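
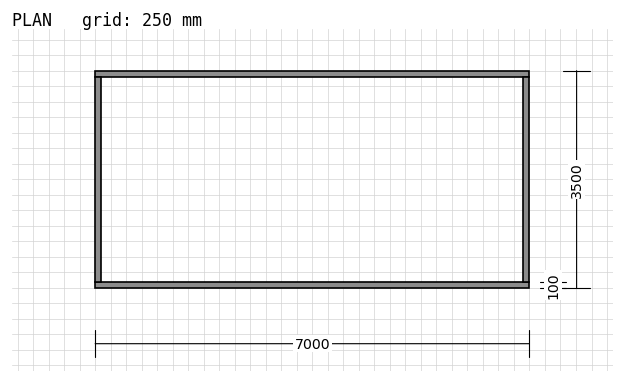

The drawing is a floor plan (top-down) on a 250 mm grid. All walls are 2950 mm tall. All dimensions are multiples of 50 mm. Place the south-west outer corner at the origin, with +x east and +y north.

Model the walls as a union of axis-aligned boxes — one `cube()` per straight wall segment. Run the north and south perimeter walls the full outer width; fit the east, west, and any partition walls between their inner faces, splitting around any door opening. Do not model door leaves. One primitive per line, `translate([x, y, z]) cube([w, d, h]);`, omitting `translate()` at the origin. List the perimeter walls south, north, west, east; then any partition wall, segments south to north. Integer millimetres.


cube([7000, 100, 2950]);
translate([0, 3400, 0]) cube([7000, 100, 2950]);
translate([0, 100, 0]) cube([100, 3300, 2950]);
translate([6900, 100, 0]) cube([100, 3300, 2950]);


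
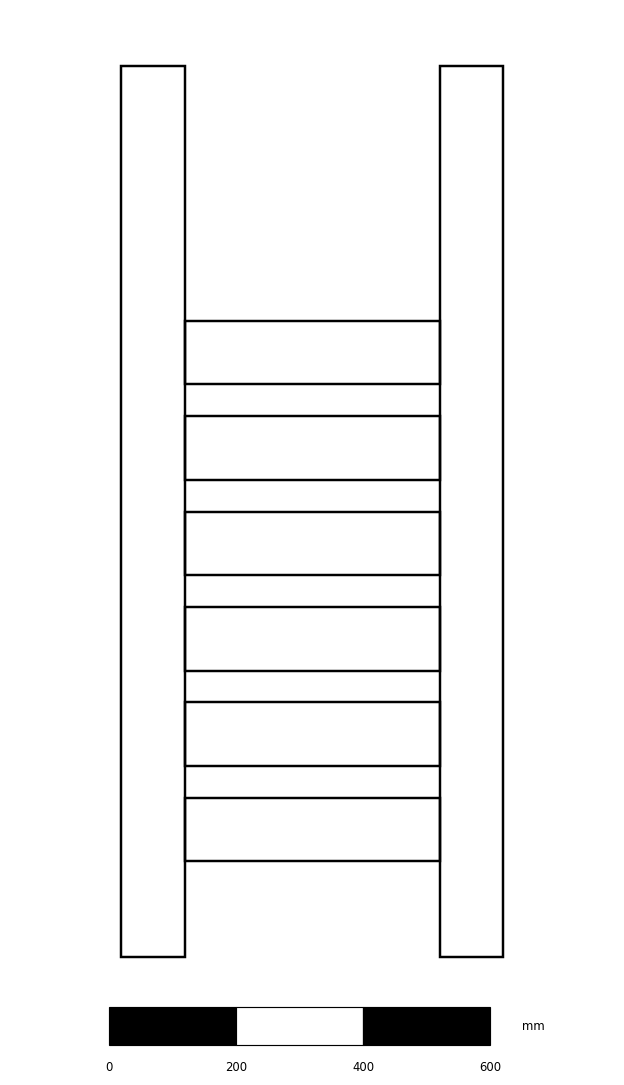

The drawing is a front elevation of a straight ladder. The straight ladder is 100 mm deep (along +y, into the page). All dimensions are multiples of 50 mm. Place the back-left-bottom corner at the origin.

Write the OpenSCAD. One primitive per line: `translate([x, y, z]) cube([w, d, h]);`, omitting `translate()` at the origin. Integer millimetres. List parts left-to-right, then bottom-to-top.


cube([100, 100, 1400]);
translate([100, 0, 150]) cube([400, 100, 100]);
translate([100, 0, 300]) cube([400, 100, 100]);
translate([100, 0, 450]) cube([400, 100, 100]);
translate([100, 0, 600]) cube([400, 100, 100]);
translate([100, 0, 750]) cube([400, 100, 100]);
translate([100, 0, 900]) cube([400, 100, 100]);
translate([500, 0, 0]) cube([100, 100, 1400]);


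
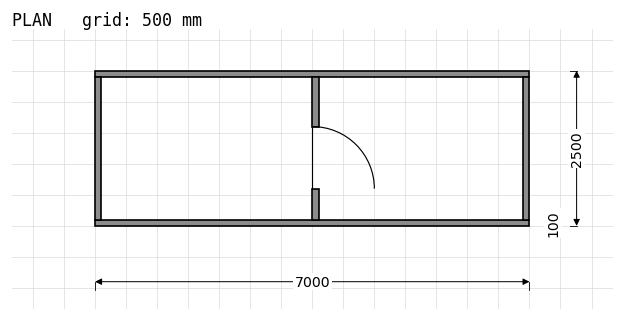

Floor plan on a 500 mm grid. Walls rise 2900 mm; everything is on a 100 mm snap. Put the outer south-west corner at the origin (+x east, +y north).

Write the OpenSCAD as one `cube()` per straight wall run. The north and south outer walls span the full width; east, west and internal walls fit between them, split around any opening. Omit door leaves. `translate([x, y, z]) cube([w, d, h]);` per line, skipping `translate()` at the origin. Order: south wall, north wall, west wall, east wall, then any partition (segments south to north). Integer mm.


cube([7000, 100, 2900]);
translate([0, 2400, 0]) cube([7000, 100, 2900]);
translate([0, 100, 0]) cube([100, 2300, 2900]);
translate([6900, 100, 0]) cube([100, 2300, 2900]);
translate([3500, 100, 0]) cube([100, 500, 2900]);
translate([3500, 1600, 0]) cube([100, 800, 2900]);


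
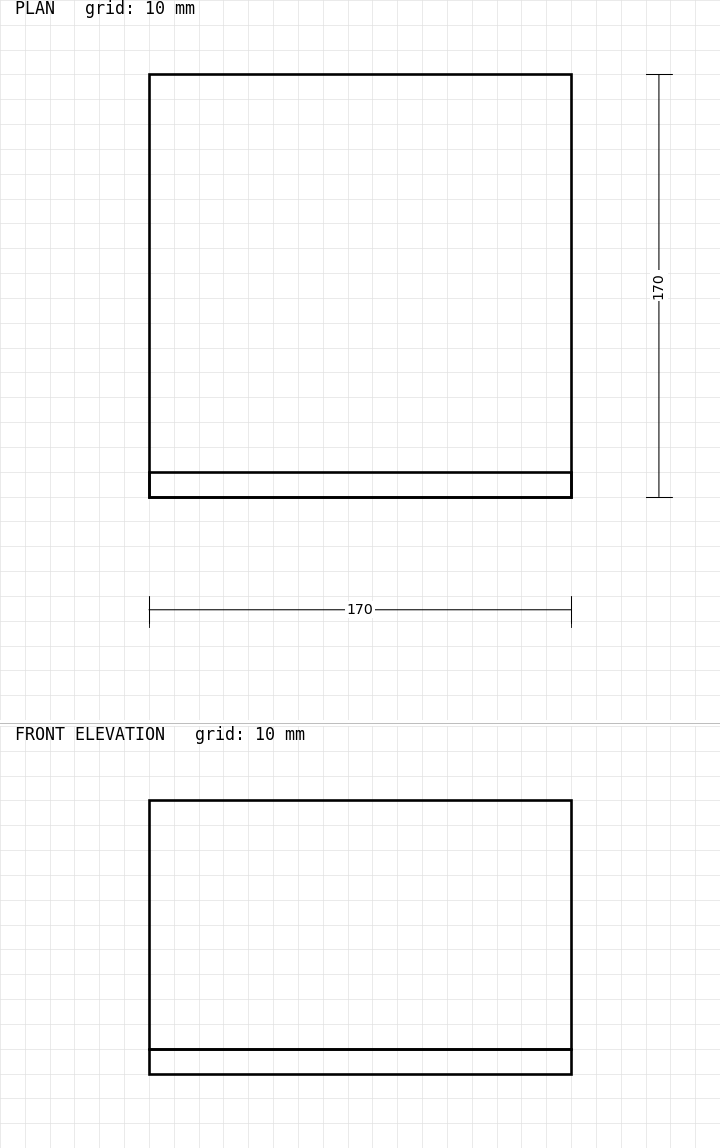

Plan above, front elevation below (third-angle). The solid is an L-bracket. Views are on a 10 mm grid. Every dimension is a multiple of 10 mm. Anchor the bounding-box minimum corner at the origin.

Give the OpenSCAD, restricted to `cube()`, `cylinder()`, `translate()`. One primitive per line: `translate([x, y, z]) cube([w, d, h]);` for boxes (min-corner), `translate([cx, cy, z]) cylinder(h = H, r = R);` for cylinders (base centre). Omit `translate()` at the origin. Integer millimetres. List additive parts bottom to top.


cube([170, 170, 10]);
translate([0, 0, 10]) cube([170, 10, 100]);


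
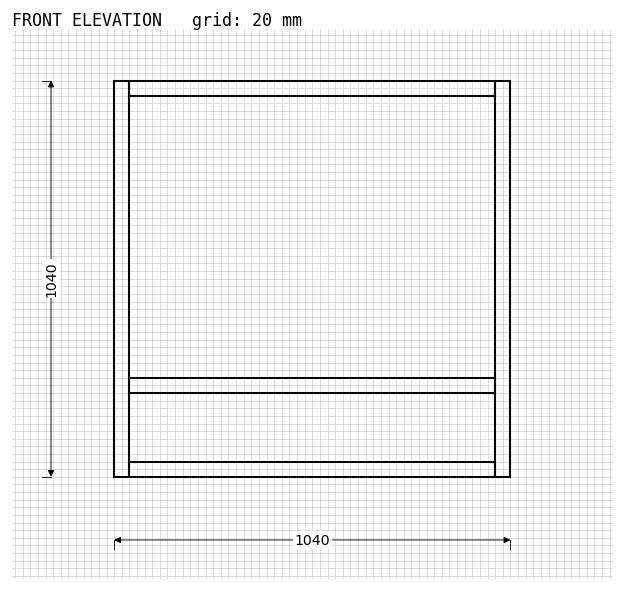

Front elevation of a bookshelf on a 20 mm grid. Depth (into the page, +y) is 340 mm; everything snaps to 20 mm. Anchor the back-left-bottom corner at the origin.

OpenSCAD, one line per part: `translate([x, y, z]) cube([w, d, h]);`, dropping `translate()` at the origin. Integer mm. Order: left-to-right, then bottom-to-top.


cube([40, 340, 1040]);
translate([40, 0, 0]) cube([960, 340, 40]);
translate([40, 0, 220]) cube([960, 340, 40]);
translate([40, 0, 1000]) cube([960, 340, 40]);
translate([1000, 0, 0]) cube([40, 340, 1040]);


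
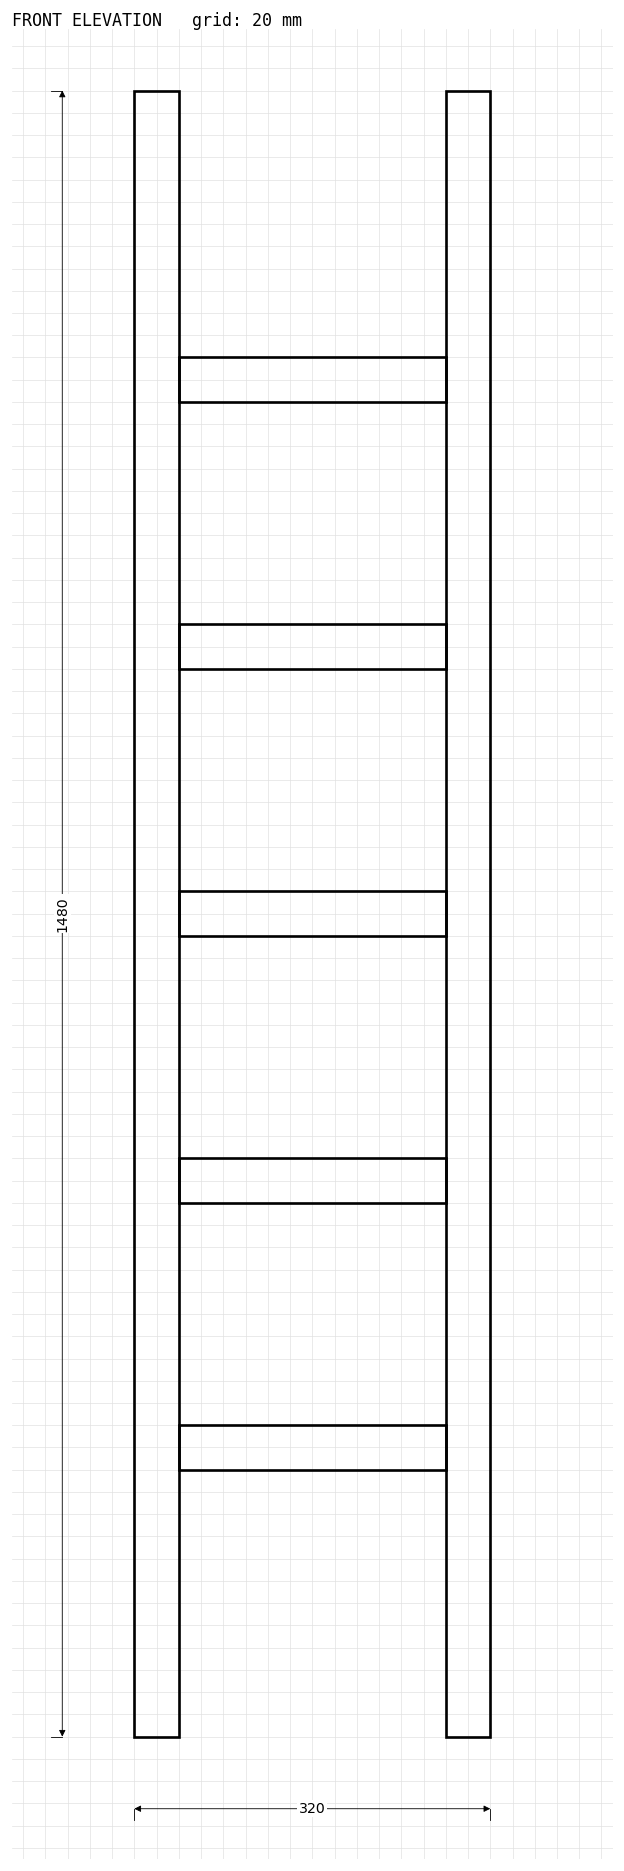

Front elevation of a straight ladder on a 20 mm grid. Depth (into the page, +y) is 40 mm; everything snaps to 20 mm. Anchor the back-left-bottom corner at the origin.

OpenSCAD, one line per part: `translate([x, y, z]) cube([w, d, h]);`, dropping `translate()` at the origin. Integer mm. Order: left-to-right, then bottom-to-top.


cube([40, 40, 1480]);
translate([40, 0, 240]) cube([240, 40, 40]);
translate([40, 0, 480]) cube([240, 40, 40]);
translate([40, 0, 720]) cube([240, 40, 40]);
translate([40, 0, 960]) cube([240, 40, 40]);
translate([40, 0, 1200]) cube([240, 40, 40]);
translate([280, 0, 0]) cube([40, 40, 1480]);


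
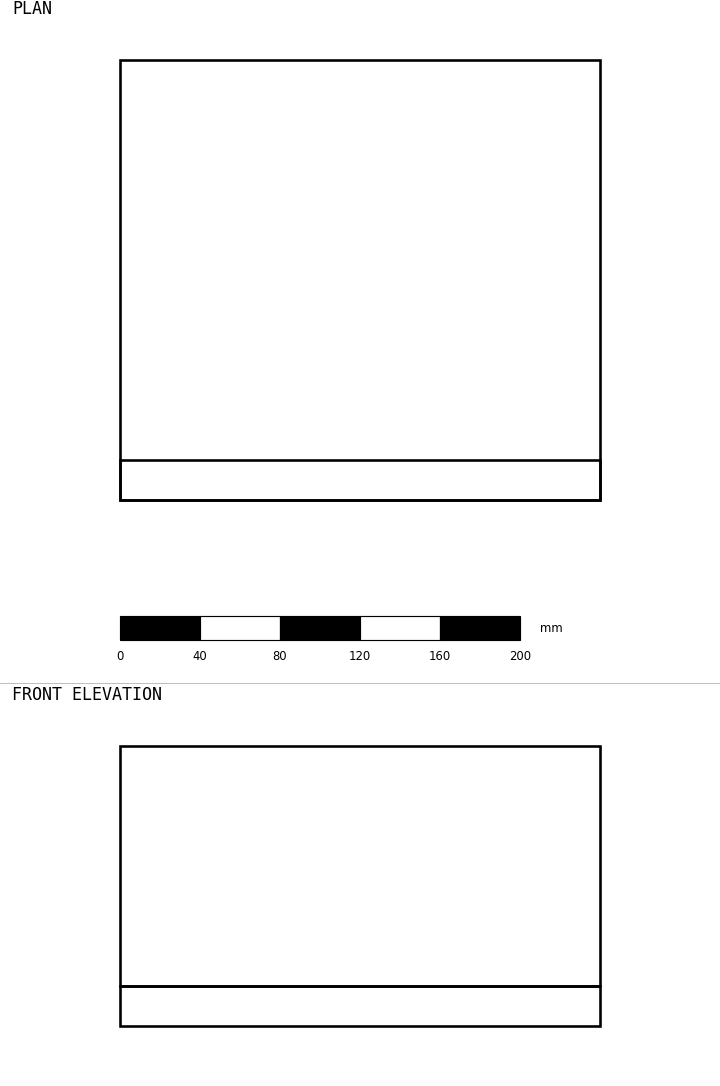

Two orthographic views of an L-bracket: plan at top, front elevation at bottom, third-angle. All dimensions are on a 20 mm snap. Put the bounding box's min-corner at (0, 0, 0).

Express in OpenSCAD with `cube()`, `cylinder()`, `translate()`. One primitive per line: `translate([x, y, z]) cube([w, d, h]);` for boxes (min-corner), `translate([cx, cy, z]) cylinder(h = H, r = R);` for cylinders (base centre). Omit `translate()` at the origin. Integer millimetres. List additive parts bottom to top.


cube([240, 220, 20]);
translate([0, 0, 20]) cube([240, 20, 120]);


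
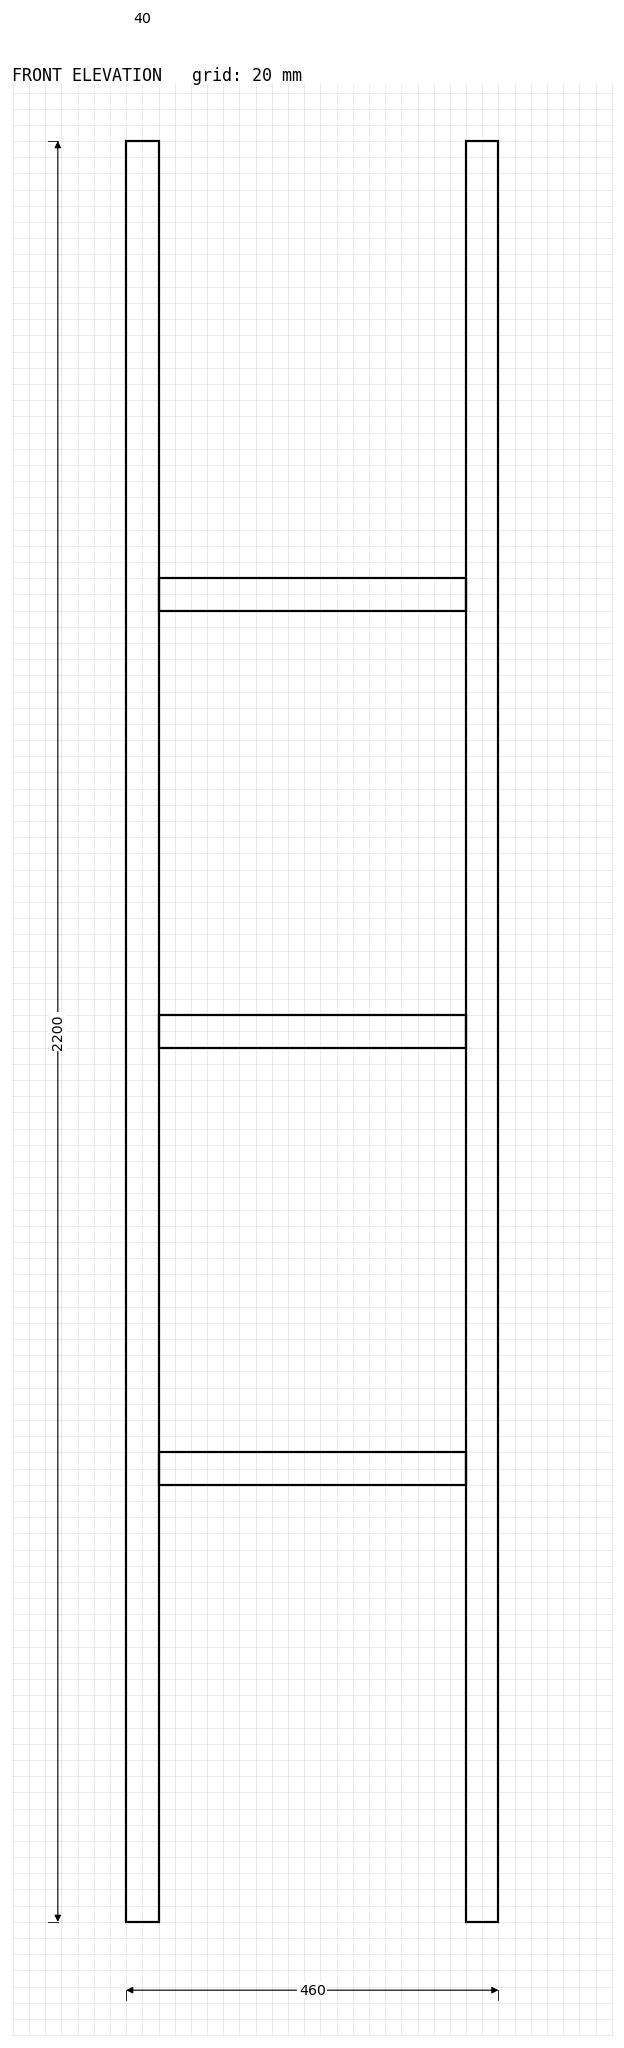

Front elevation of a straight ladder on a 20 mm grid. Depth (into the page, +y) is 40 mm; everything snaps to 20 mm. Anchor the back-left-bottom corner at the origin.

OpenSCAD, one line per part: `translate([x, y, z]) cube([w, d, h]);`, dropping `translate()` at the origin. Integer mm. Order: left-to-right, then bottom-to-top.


cube([40, 40, 2200]);
translate([40, 0, 540]) cube([380, 40, 40]);
translate([40, 0, 1080]) cube([380, 40, 40]);
translate([40, 0, 1620]) cube([380, 40, 40]);
translate([420, 0, 0]) cube([40, 40, 2200]);


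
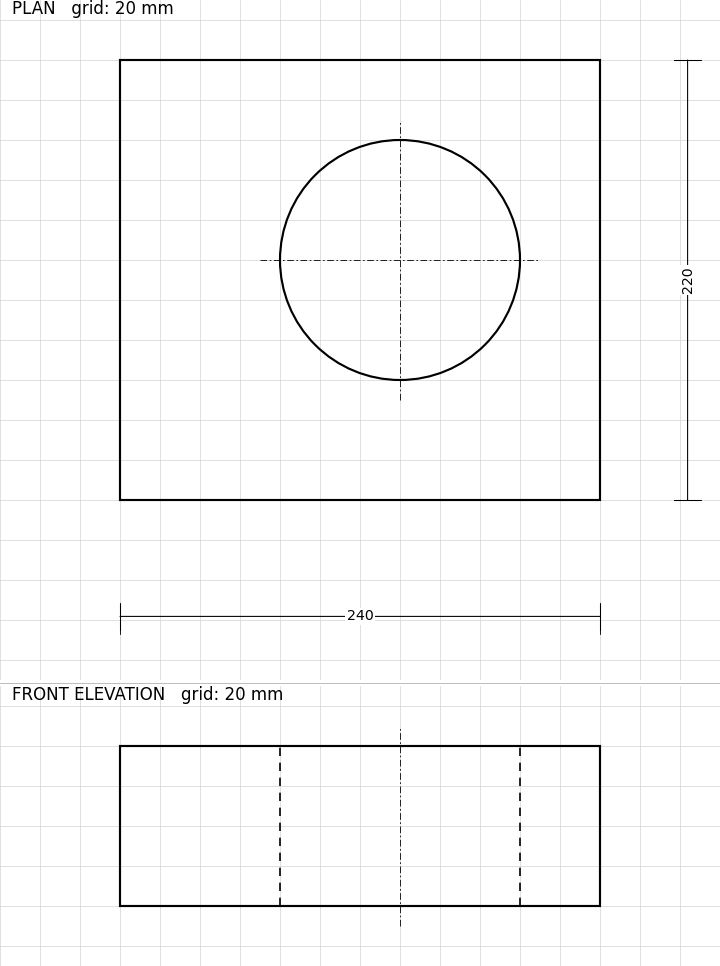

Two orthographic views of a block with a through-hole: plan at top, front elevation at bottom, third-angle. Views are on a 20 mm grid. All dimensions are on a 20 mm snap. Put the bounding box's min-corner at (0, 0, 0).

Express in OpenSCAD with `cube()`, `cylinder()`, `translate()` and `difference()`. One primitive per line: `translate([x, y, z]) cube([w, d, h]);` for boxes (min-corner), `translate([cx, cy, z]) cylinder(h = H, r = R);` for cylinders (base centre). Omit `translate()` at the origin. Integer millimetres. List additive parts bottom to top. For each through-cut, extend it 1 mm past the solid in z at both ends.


difference() {
  cube([240, 220, 80]);
  translate([140, 120, -1]) cylinder(h = 82, r = 60);
}


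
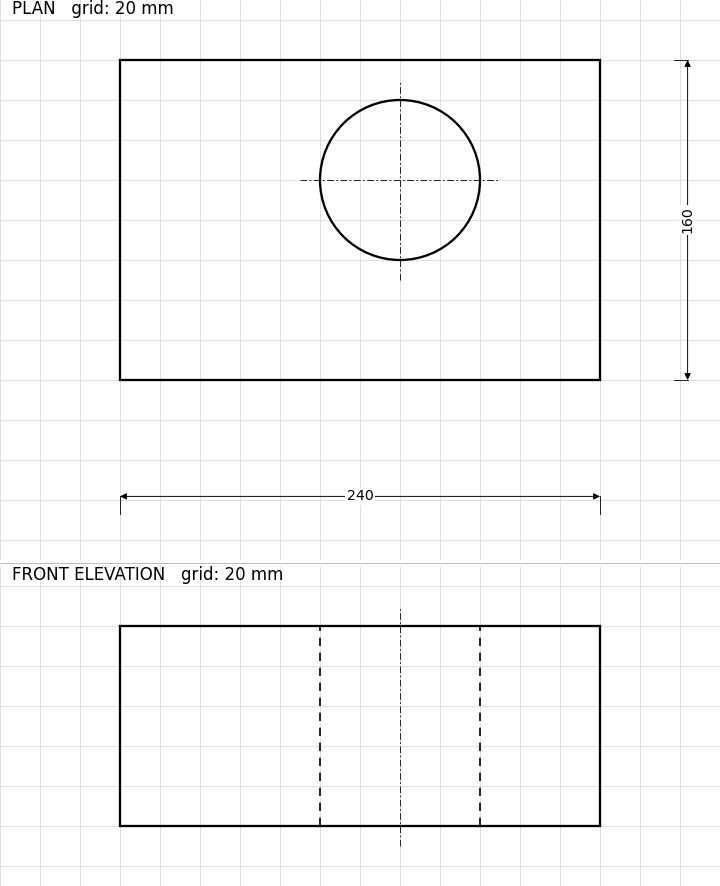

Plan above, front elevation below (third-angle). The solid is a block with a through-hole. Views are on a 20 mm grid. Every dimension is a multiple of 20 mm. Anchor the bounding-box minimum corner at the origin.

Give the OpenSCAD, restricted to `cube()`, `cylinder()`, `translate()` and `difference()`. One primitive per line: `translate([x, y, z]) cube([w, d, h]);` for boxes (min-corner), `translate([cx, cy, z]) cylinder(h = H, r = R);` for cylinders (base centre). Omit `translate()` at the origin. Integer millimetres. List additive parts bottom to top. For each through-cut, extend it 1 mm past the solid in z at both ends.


difference() {
  cube([240, 160, 100]);
  translate([140, 100, -1]) cylinder(h = 102, r = 40);
}


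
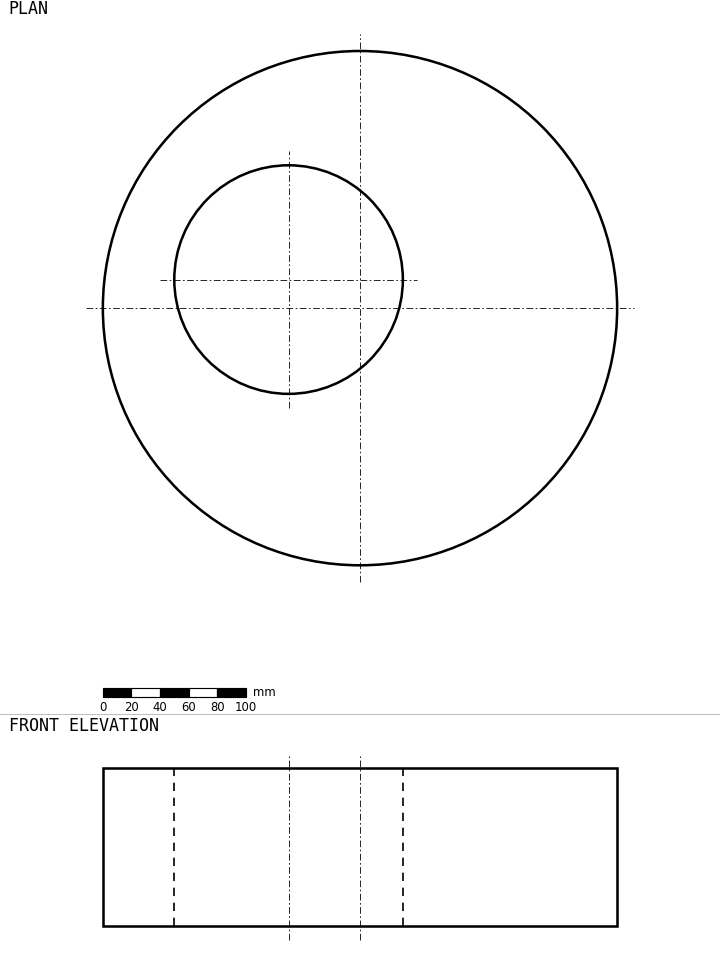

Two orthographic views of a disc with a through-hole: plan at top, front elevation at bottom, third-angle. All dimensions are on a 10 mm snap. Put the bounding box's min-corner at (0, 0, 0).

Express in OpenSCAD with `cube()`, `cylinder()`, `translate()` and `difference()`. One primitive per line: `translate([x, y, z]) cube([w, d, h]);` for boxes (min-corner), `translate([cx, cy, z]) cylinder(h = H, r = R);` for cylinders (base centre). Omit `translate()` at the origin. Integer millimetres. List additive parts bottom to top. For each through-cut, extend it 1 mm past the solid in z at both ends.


difference() {
  translate([180, 180, 0]) cylinder(h = 110, r = 180);
  translate([130, 200, -1]) cylinder(h = 112, r = 80);
}


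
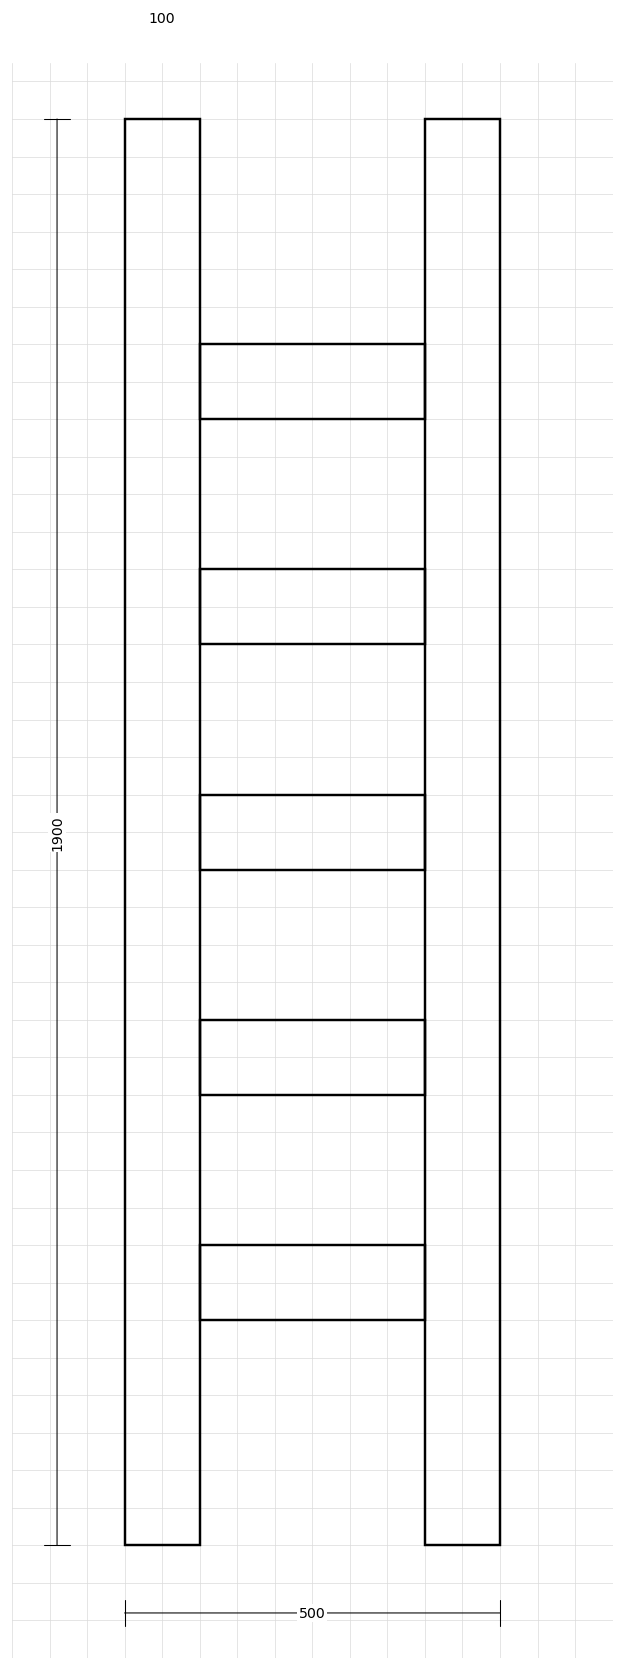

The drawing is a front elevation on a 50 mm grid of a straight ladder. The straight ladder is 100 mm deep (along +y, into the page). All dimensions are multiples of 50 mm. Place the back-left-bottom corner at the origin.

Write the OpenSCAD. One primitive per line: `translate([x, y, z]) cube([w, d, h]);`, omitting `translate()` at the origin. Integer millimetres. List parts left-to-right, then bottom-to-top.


cube([100, 100, 1900]);
translate([100, 0, 300]) cube([300, 100, 100]);
translate([100, 0, 600]) cube([300, 100, 100]);
translate([100, 0, 900]) cube([300, 100, 100]);
translate([100, 0, 1200]) cube([300, 100, 100]);
translate([100, 0, 1500]) cube([300, 100, 100]);
translate([400, 0, 0]) cube([100, 100, 1900]);


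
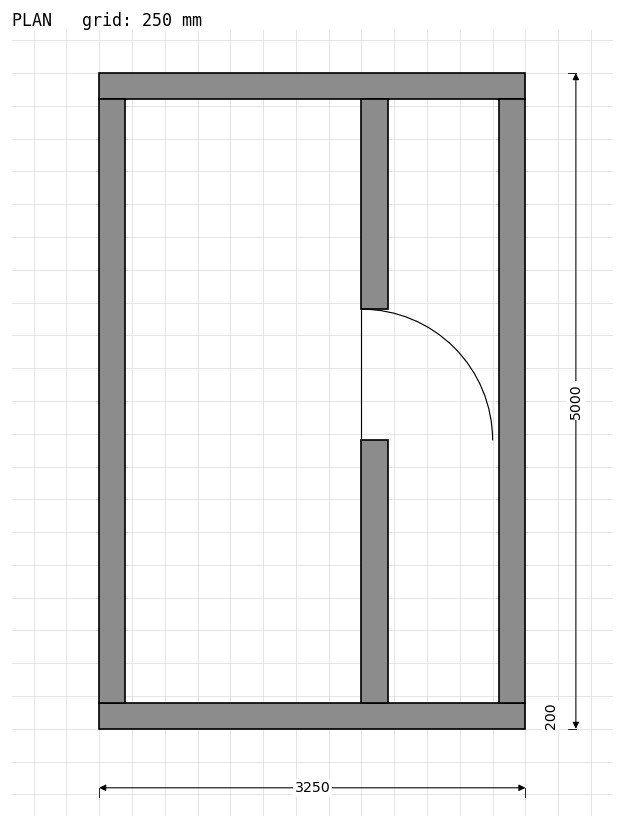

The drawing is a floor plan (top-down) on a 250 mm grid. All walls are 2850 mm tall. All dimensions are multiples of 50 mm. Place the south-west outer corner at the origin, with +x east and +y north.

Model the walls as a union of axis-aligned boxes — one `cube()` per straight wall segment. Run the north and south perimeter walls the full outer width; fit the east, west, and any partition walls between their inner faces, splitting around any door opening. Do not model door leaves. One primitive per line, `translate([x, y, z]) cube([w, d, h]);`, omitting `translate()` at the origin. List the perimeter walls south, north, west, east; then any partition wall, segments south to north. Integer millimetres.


cube([3250, 200, 2850]);
translate([0, 4800, 0]) cube([3250, 200, 2850]);
translate([0, 200, 0]) cube([200, 4600, 2850]);
translate([3050, 200, 0]) cube([200, 4600, 2850]);
translate([2000, 200, 0]) cube([200, 2000, 2850]);
translate([2000, 3200, 0]) cube([200, 1600, 2850]);


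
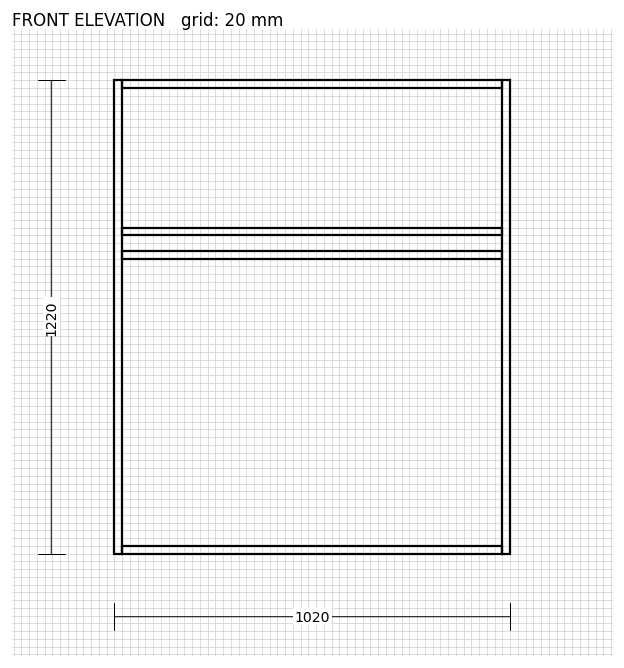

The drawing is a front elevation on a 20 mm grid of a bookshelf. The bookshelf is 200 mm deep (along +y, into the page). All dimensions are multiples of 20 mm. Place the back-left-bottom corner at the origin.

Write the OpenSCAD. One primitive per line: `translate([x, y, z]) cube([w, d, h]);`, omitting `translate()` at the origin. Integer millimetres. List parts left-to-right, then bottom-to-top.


cube([20, 200, 1220]);
translate([20, 0, 0]) cube([980, 200, 20]);
translate([20, 0, 760]) cube([980, 200, 20]);
translate([20, 0, 820]) cube([980, 200, 20]);
translate([20, 0, 1200]) cube([980, 200, 20]);
translate([1000, 0, 0]) cube([20, 200, 1220]);


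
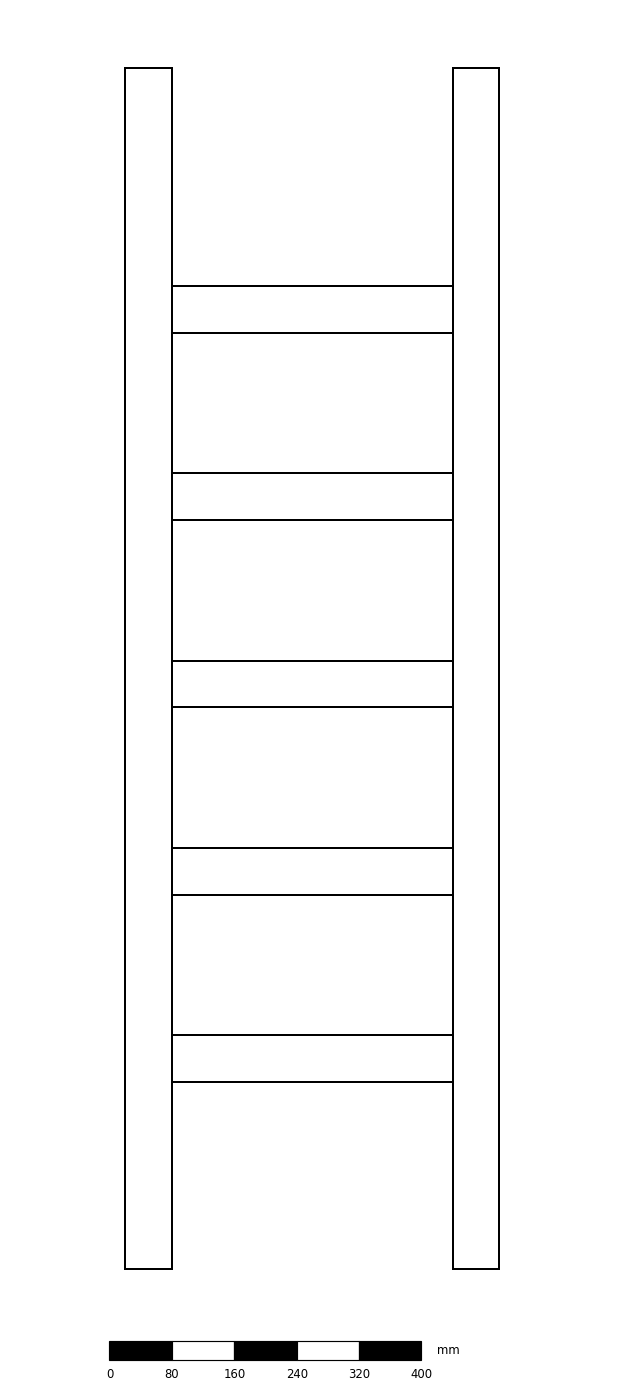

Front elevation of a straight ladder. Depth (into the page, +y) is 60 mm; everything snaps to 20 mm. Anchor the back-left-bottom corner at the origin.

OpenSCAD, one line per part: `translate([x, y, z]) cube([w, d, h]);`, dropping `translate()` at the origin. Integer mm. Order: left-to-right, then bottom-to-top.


cube([60, 60, 1540]);
translate([60, 0, 240]) cube([360, 60, 60]);
translate([60, 0, 480]) cube([360, 60, 60]);
translate([60, 0, 720]) cube([360, 60, 60]);
translate([60, 0, 960]) cube([360, 60, 60]);
translate([60, 0, 1200]) cube([360, 60, 60]);
translate([420, 0, 0]) cube([60, 60, 1540]);


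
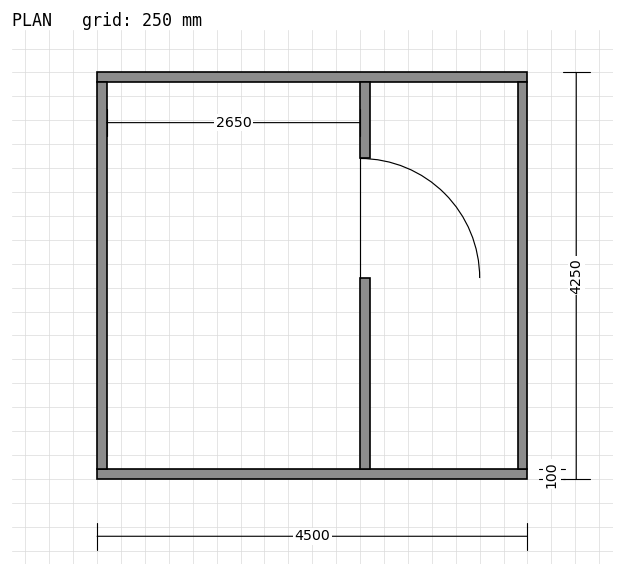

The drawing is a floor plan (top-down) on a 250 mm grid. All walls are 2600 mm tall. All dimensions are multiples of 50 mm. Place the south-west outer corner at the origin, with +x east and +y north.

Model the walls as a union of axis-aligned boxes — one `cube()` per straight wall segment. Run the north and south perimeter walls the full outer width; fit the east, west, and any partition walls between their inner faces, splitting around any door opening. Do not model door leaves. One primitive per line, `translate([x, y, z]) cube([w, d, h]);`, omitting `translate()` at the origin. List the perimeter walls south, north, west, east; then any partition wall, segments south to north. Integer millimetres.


cube([4500, 100, 2600]);
translate([0, 4150, 0]) cube([4500, 100, 2600]);
translate([0, 100, 0]) cube([100, 4050, 2600]);
translate([4400, 100, 0]) cube([100, 4050, 2600]);
translate([2750, 100, 0]) cube([100, 2000, 2600]);
translate([2750, 3350, 0]) cube([100, 800, 2600]);


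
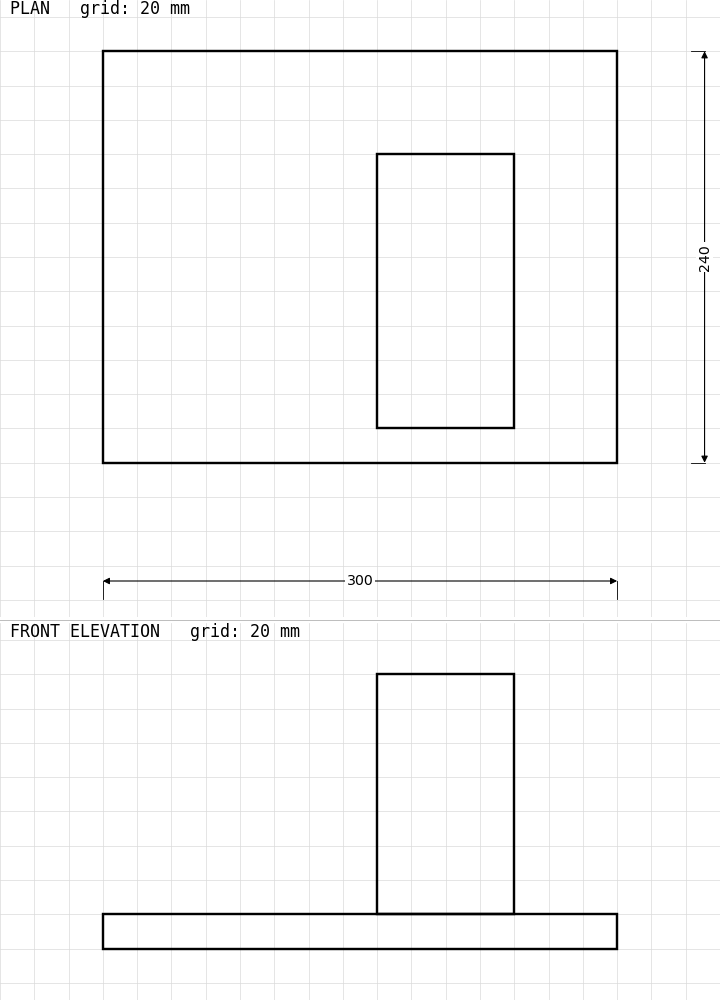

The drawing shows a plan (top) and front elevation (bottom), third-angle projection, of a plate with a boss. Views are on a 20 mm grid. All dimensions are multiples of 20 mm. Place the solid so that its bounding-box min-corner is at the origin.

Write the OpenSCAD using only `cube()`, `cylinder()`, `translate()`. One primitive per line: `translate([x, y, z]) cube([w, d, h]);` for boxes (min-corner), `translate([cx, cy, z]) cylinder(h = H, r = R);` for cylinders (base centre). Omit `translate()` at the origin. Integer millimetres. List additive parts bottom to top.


cube([300, 240, 20]);
translate([160, 20, 20]) cube([80, 160, 140]);


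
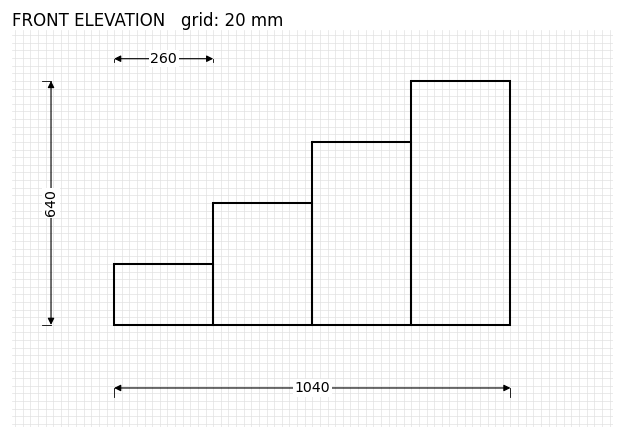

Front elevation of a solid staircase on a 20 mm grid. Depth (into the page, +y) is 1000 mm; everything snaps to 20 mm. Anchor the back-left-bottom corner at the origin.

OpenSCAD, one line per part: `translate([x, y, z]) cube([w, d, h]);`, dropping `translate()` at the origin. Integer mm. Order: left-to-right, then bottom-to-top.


cube([260, 1000, 160]);
translate([260, 0, 0]) cube([260, 1000, 320]);
translate([520, 0, 0]) cube([260, 1000, 480]);
translate([780, 0, 0]) cube([260, 1000, 640]);


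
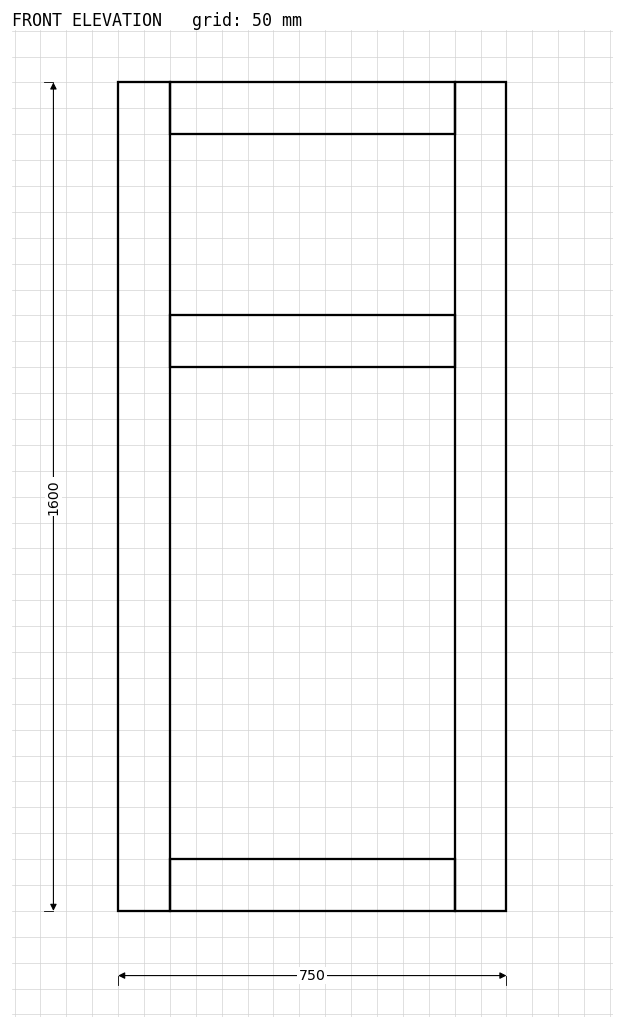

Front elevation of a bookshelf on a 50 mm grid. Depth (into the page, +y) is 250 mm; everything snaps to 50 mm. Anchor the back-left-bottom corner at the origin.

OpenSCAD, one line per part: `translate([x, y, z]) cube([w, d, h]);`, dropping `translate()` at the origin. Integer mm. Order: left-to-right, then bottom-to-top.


cube([100, 250, 1600]);
translate([100, 0, 0]) cube([550, 250, 100]);
translate([100, 0, 1050]) cube([550, 250, 100]);
translate([100, 0, 1500]) cube([550, 250, 100]);
translate([650, 0, 0]) cube([100, 250, 1600]);


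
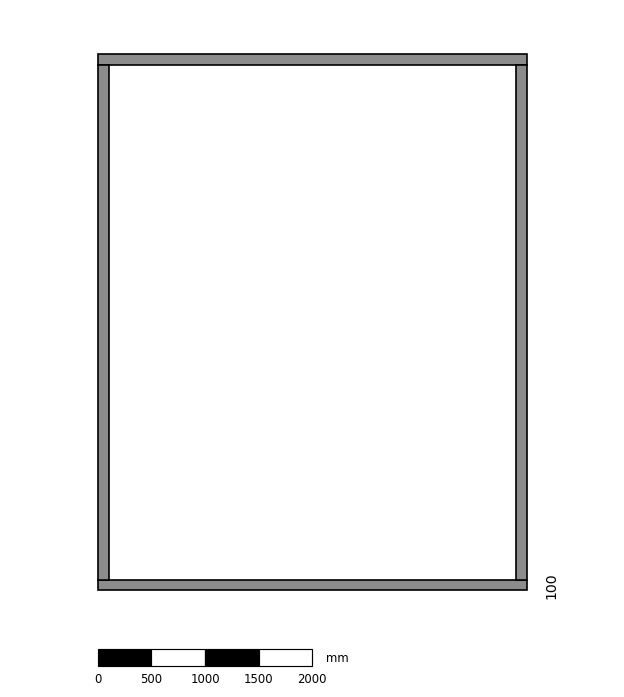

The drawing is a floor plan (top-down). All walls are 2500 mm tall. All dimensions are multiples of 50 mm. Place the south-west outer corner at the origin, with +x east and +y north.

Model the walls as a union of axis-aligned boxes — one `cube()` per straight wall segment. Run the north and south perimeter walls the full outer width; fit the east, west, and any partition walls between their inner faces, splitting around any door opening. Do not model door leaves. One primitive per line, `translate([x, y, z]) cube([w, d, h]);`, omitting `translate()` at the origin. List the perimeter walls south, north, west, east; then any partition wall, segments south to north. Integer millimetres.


cube([4000, 100, 2500]);
translate([0, 4900, 0]) cube([4000, 100, 2500]);
translate([0, 100, 0]) cube([100, 4800, 2500]);
translate([3900, 100, 0]) cube([100, 4800, 2500]);


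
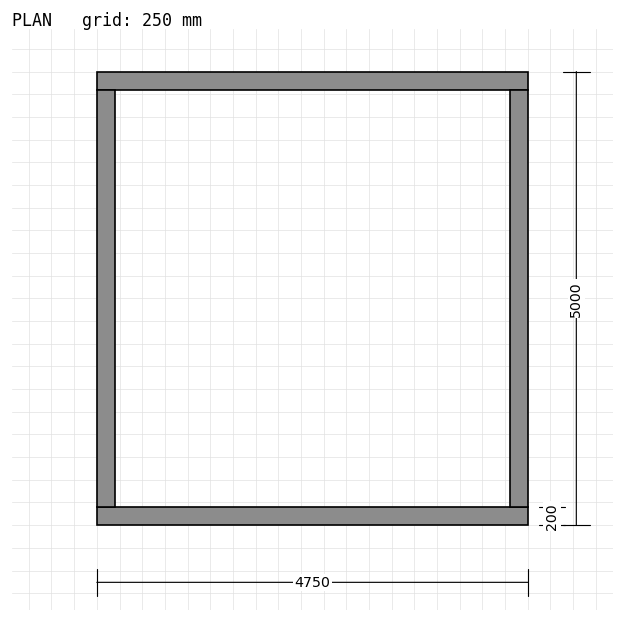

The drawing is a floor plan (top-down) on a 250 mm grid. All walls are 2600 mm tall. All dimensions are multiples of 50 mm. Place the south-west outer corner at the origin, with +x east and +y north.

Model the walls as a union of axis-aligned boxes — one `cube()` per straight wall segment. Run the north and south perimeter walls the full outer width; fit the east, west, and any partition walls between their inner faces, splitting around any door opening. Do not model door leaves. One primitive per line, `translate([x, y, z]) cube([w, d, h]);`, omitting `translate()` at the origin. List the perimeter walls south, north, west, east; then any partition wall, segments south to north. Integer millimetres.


cube([4750, 200, 2600]);
translate([0, 4800, 0]) cube([4750, 200, 2600]);
translate([0, 200, 0]) cube([200, 4600, 2600]);
translate([4550, 200, 0]) cube([200, 4600, 2600]);


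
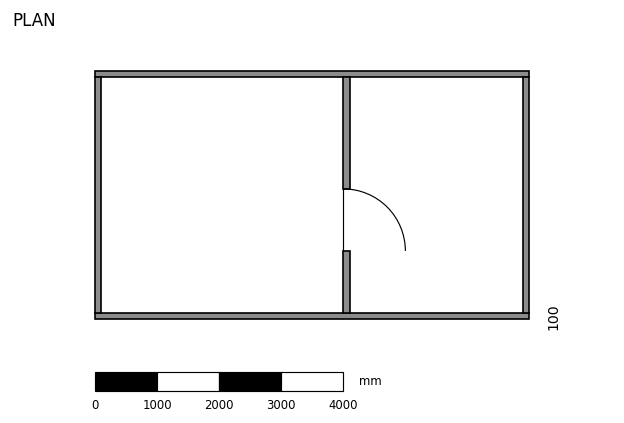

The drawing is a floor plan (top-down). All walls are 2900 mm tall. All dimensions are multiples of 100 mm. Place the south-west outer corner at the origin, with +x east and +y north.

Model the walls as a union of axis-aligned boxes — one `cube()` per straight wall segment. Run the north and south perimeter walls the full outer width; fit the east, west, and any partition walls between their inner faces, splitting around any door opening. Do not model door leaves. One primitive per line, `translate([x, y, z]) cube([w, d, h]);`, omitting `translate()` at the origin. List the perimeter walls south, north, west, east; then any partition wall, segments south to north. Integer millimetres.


cube([7000, 100, 2900]);
translate([0, 3900, 0]) cube([7000, 100, 2900]);
translate([0, 100, 0]) cube([100, 3800, 2900]);
translate([6900, 100, 0]) cube([100, 3800, 2900]);
translate([4000, 100, 0]) cube([100, 1000, 2900]);
translate([4000, 2100, 0]) cube([100, 1800, 2900]);


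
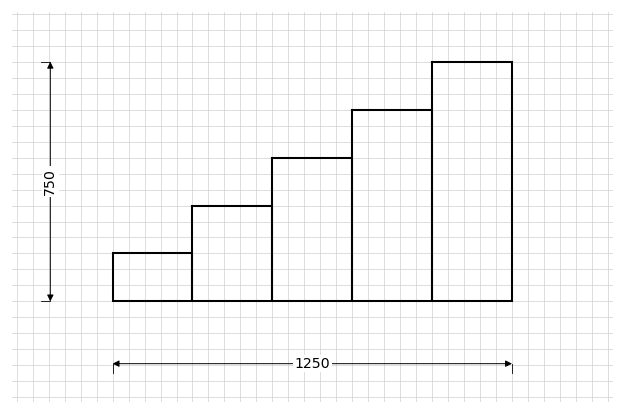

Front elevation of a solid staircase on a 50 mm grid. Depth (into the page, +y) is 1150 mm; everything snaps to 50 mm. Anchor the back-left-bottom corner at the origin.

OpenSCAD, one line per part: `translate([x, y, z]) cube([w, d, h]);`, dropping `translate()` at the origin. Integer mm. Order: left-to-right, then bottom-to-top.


cube([250, 1150, 150]);
translate([250, 0, 0]) cube([250, 1150, 300]);
translate([500, 0, 0]) cube([250, 1150, 450]);
translate([750, 0, 0]) cube([250, 1150, 600]);
translate([1000, 0, 0]) cube([250, 1150, 750]);


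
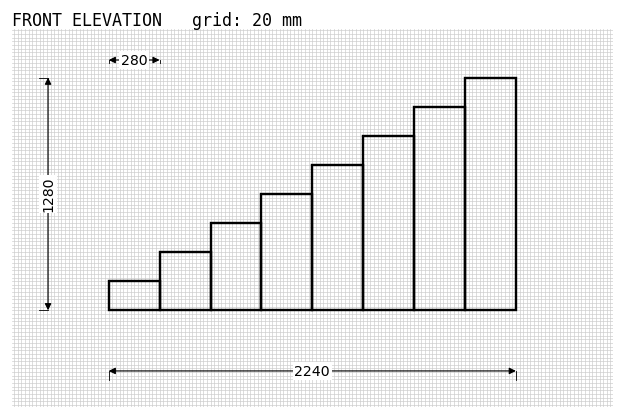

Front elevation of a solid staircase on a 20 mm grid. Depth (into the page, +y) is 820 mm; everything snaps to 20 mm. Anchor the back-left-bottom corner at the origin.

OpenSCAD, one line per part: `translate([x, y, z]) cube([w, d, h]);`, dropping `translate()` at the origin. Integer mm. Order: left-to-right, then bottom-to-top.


cube([280, 820, 160]);
translate([280, 0, 0]) cube([280, 820, 320]);
translate([560, 0, 0]) cube([280, 820, 480]);
translate([840, 0, 0]) cube([280, 820, 640]);
translate([1120, 0, 0]) cube([280, 820, 800]);
translate([1400, 0, 0]) cube([280, 820, 960]);
translate([1680, 0, 0]) cube([280, 820, 1120]);
translate([1960, 0, 0]) cube([280, 820, 1280]);


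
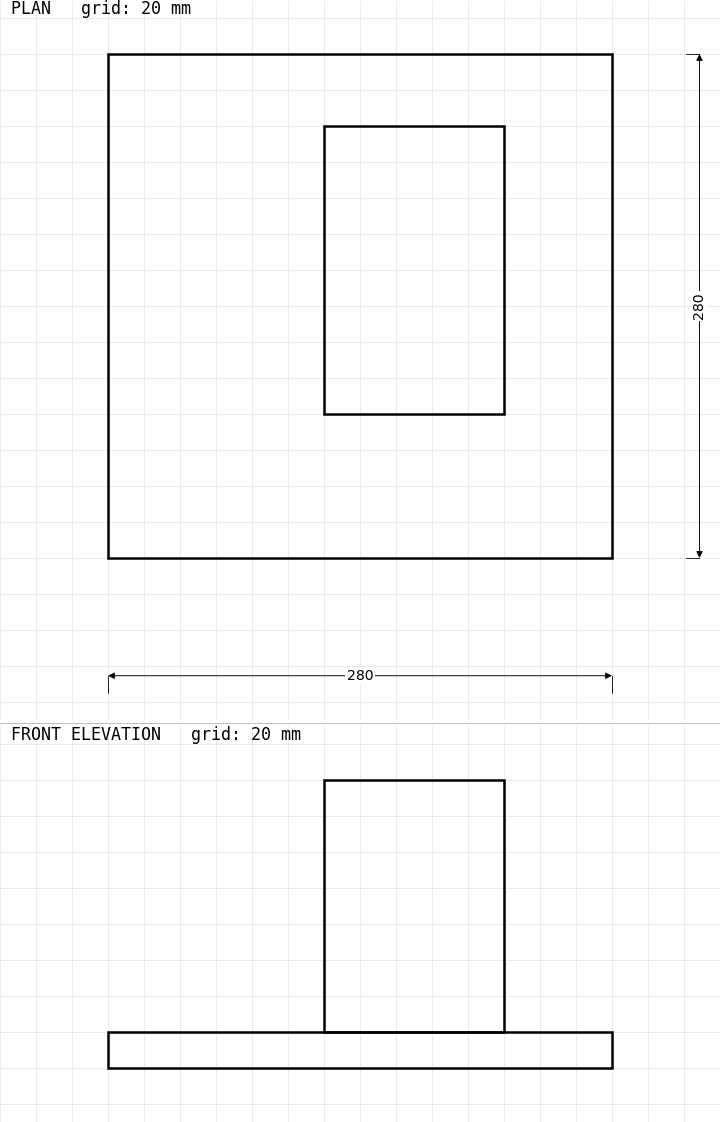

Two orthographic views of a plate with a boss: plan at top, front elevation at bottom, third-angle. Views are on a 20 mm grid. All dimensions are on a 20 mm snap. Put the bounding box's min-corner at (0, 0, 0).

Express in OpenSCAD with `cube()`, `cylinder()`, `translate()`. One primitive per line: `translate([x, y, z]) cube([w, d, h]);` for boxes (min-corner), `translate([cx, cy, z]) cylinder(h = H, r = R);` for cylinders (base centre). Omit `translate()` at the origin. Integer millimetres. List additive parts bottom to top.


cube([280, 280, 20]);
translate([120, 80, 20]) cube([100, 160, 140]);


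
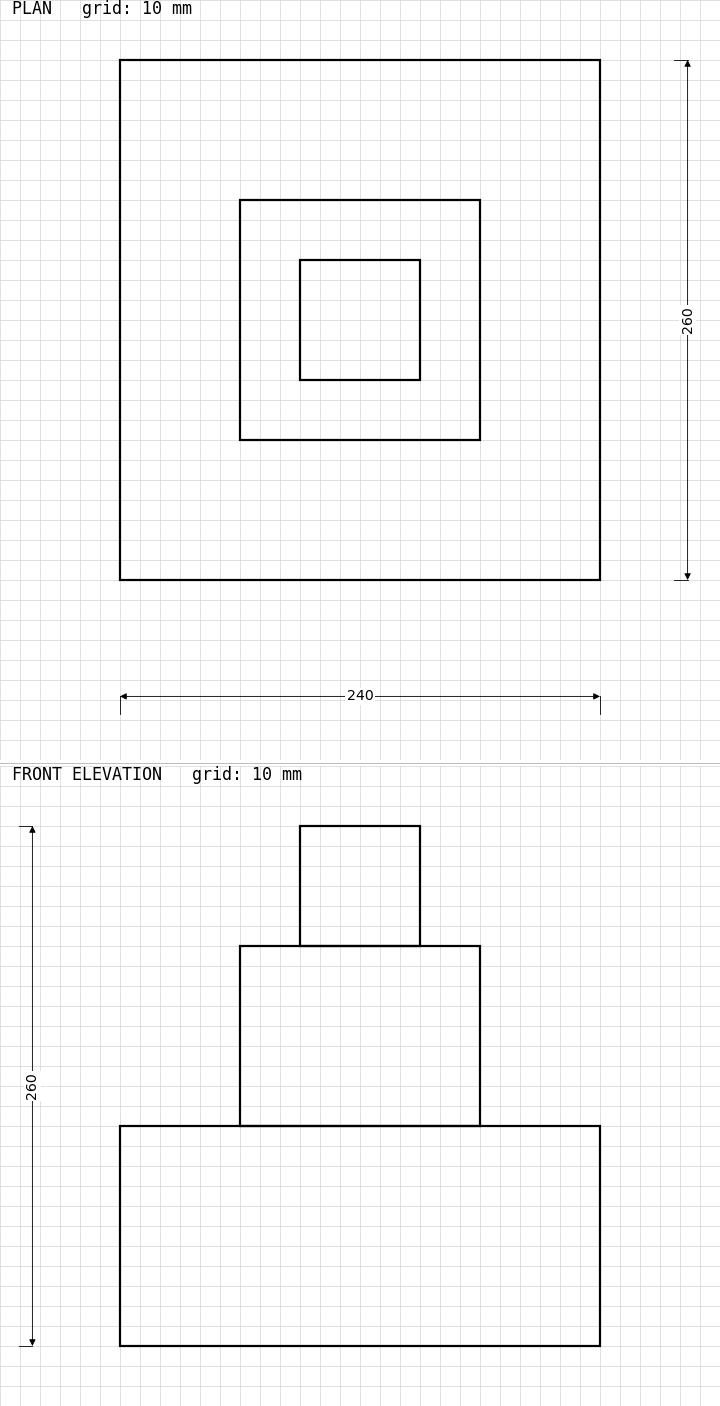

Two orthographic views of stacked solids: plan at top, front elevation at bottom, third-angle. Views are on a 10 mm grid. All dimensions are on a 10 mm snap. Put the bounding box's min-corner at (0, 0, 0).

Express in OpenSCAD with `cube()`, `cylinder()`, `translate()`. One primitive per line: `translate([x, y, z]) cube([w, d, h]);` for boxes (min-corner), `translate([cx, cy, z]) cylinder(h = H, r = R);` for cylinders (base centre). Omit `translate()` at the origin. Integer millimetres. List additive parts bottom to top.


cube([240, 260, 110]);
translate([60, 70, 110]) cube([120, 120, 90]);
translate([90, 100, 200]) cube([60, 60, 60]);


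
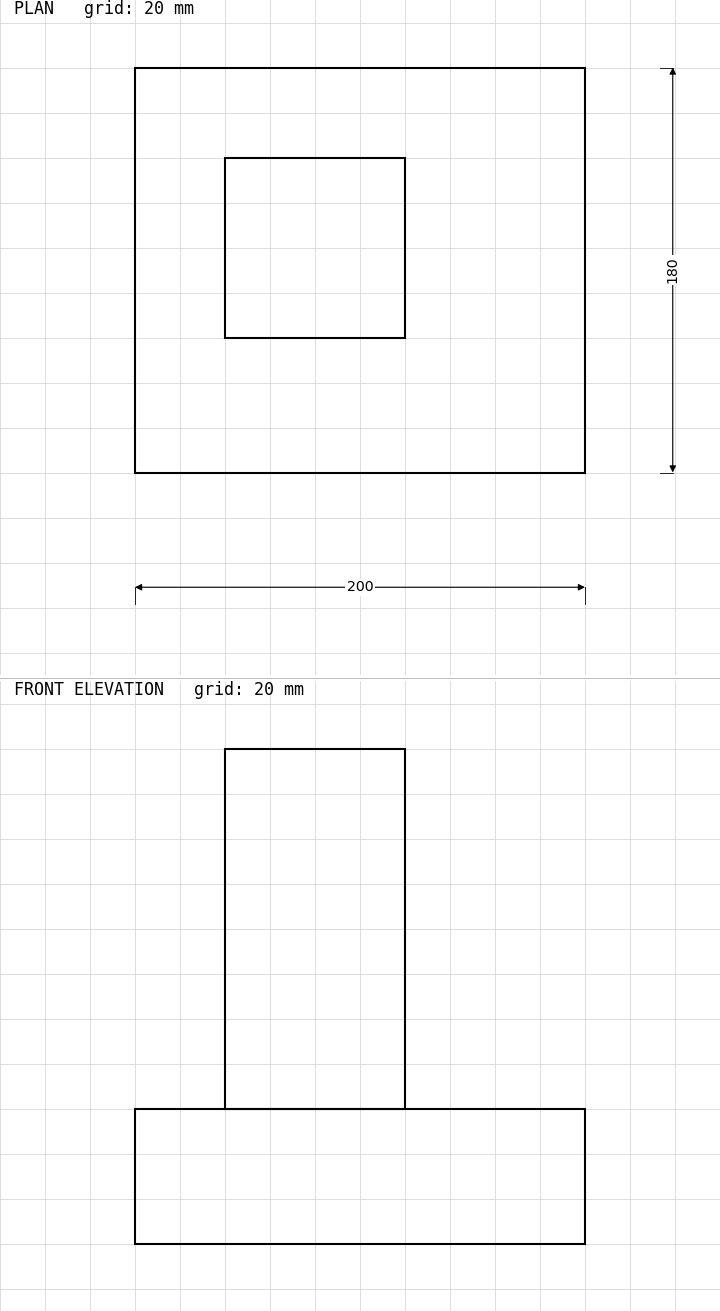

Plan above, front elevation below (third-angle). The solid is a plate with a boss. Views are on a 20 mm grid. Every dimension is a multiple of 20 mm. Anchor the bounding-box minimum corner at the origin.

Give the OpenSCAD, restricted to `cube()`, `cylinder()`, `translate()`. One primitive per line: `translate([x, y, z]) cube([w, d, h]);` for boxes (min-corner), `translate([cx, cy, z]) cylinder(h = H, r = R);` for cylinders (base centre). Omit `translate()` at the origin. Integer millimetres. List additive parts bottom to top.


cube([200, 180, 60]);
translate([40, 60, 60]) cube([80, 80, 160]);


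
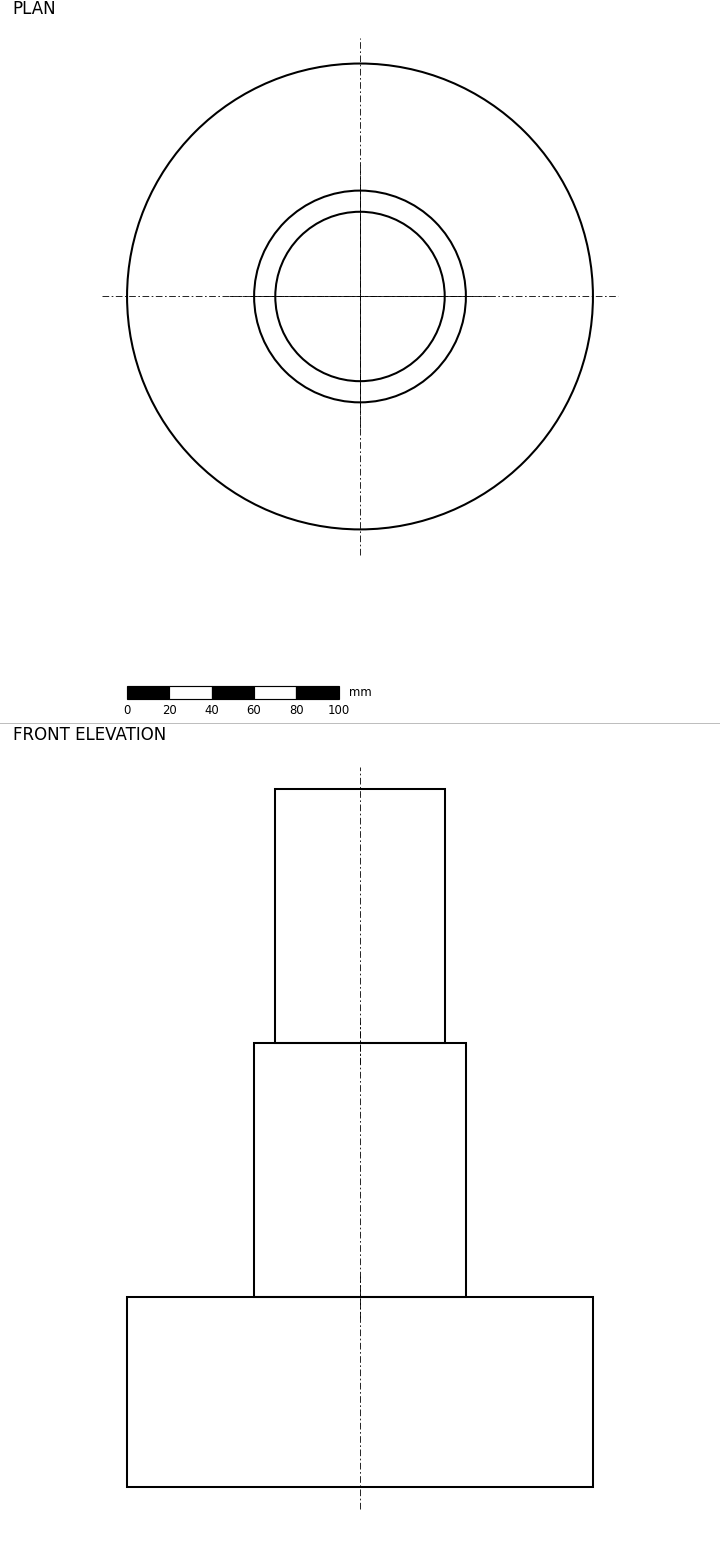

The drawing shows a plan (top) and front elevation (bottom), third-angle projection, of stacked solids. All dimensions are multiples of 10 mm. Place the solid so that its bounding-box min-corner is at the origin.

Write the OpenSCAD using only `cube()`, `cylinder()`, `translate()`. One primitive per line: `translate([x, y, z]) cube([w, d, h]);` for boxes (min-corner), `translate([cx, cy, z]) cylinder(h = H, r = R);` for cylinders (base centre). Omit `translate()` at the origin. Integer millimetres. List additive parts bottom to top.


translate([110, 110, 0]) cylinder(h = 90, r = 110);
translate([110, 110, 90]) cylinder(h = 120, r = 50);
translate([110, 110, 210]) cylinder(h = 120, r = 40);


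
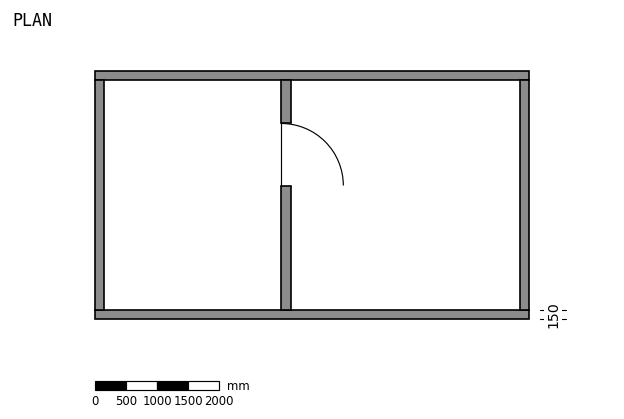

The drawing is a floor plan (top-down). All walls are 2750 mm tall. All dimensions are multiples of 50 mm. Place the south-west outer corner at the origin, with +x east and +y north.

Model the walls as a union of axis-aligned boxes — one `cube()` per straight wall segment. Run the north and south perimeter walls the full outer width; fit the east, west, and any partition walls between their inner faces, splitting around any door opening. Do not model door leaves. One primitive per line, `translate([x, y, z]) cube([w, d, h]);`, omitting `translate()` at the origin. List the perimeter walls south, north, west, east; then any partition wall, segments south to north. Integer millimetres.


cube([7000, 150, 2750]);
translate([0, 3850, 0]) cube([7000, 150, 2750]);
translate([0, 150, 0]) cube([150, 3700, 2750]);
translate([6850, 150, 0]) cube([150, 3700, 2750]);
translate([3000, 150, 0]) cube([150, 2000, 2750]);
translate([3000, 3150, 0]) cube([150, 700, 2750]);


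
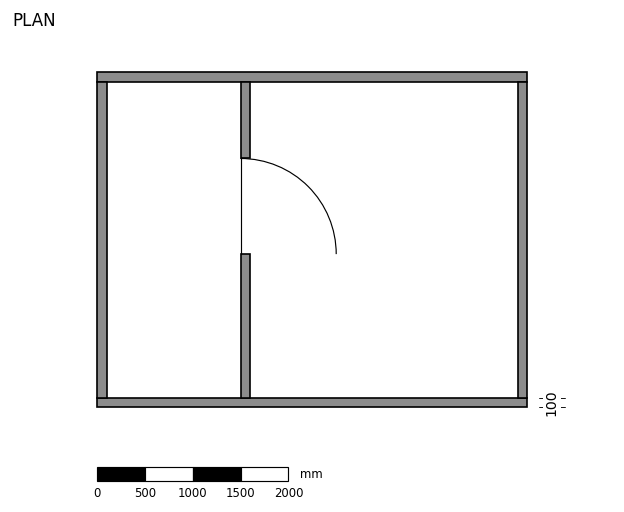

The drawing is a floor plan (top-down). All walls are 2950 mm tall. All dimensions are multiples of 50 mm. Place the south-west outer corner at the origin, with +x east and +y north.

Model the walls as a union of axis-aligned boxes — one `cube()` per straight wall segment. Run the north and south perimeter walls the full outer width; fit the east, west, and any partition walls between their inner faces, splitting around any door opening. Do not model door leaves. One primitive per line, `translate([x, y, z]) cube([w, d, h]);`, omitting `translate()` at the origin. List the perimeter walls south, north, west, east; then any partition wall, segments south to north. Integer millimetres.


cube([4500, 100, 2950]);
translate([0, 3400, 0]) cube([4500, 100, 2950]);
translate([0, 100, 0]) cube([100, 3300, 2950]);
translate([4400, 100, 0]) cube([100, 3300, 2950]);
translate([1500, 100, 0]) cube([100, 1500, 2950]);
translate([1500, 2600, 0]) cube([100, 800, 2950]);


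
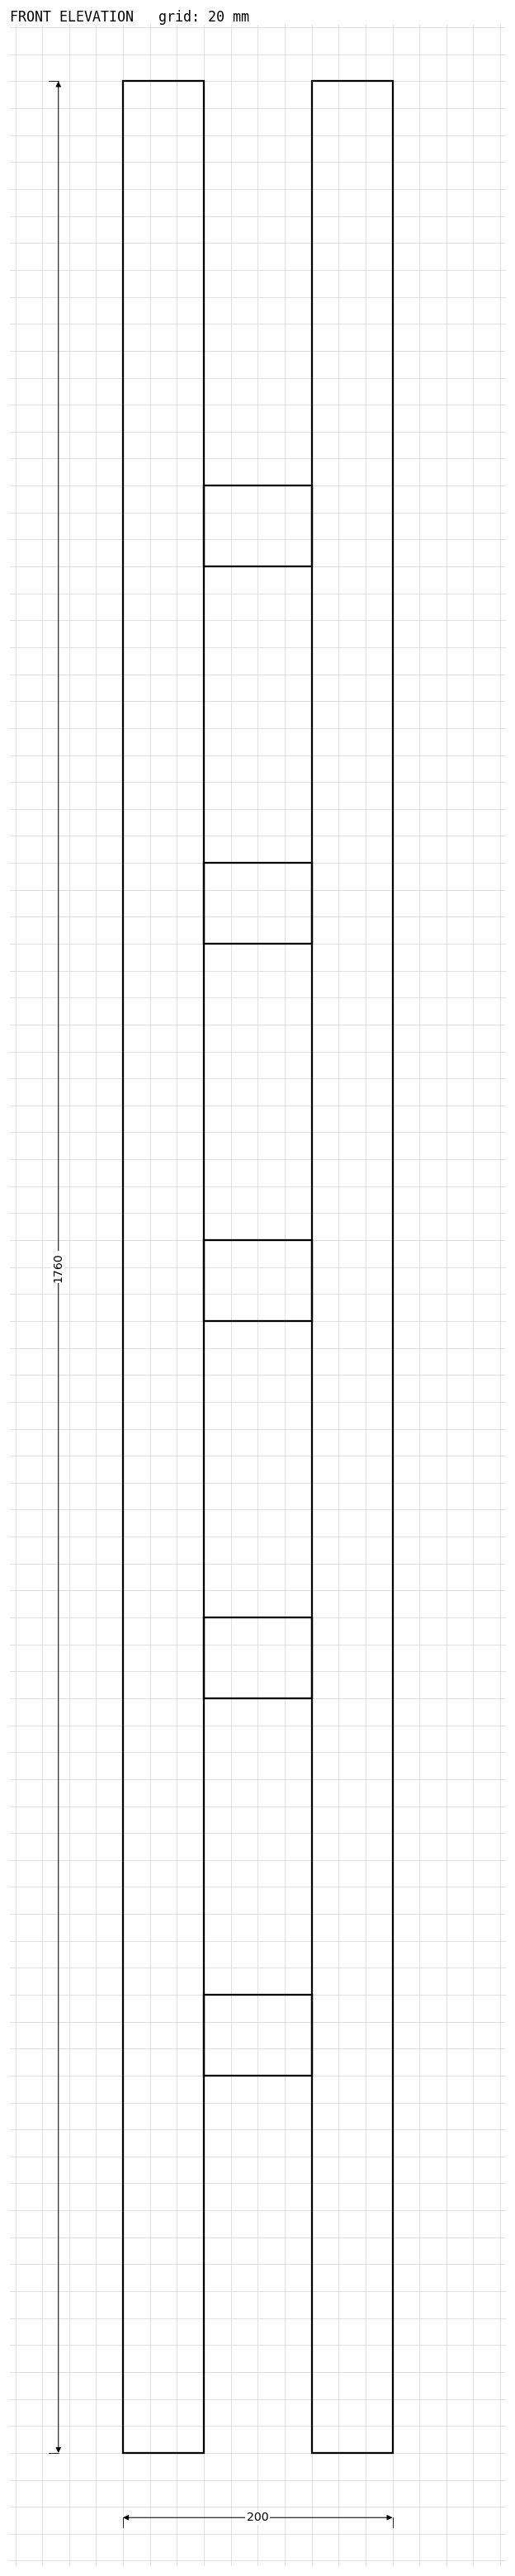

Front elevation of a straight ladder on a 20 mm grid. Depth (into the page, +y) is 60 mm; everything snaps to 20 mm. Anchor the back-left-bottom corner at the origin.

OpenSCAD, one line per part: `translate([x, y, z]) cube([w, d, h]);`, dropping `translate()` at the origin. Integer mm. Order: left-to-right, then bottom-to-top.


cube([60, 60, 1760]);
translate([60, 0, 280]) cube([80, 60, 60]);
translate([60, 0, 560]) cube([80, 60, 60]);
translate([60, 0, 840]) cube([80, 60, 60]);
translate([60, 0, 1120]) cube([80, 60, 60]);
translate([60, 0, 1400]) cube([80, 60, 60]);
translate([140, 0, 0]) cube([60, 60, 1760]);


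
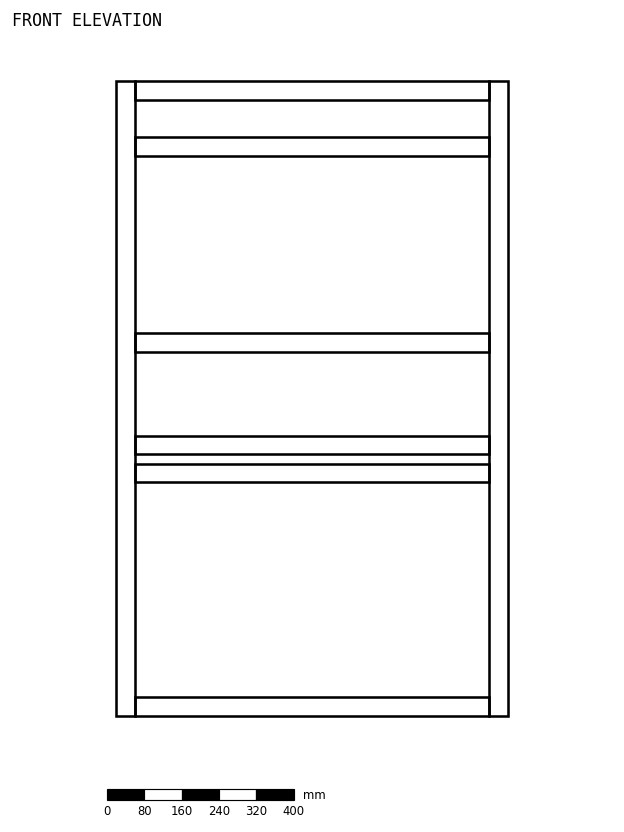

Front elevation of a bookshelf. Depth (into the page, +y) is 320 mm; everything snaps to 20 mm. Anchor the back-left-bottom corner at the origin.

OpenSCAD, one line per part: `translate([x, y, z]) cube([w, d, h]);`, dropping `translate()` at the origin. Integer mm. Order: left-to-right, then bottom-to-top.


cube([40, 320, 1360]);
translate([40, 0, 0]) cube([760, 320, 40]);
translate([40, 0, 500]) cube([760, 320, 40]);
translate([40, 0, 560]) cube([760, 320, 40]);
translate([40, 0, 780]) cube([760, 320, 40]);
translate([40, 0, 1200]) cube([760, 320, 40]);
translate([40, 0, 1320]) cube([760, 320, 40]);
translate([800, 0, 0]) cube([40, 320, 1360]);


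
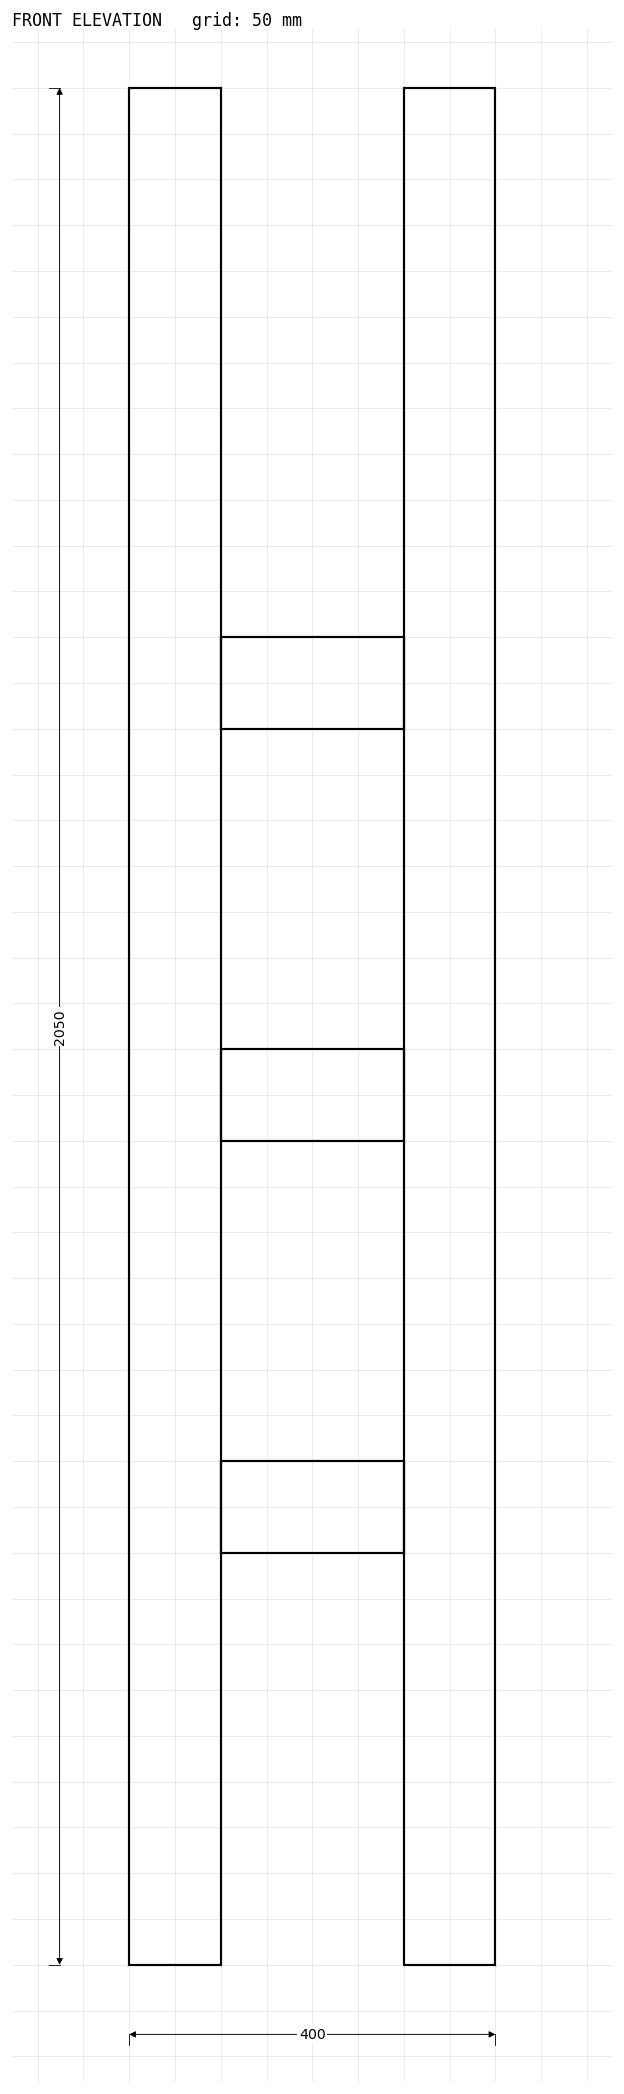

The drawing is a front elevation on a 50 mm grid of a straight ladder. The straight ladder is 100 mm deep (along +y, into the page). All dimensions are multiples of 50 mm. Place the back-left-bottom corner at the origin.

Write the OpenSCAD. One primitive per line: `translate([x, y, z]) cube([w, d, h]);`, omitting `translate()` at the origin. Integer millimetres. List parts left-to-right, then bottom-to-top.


cube([100, 100, 2050]);
translate([100, 0, 450]) cube([200, 100, 100]);
translate([100, 0, 900]) cube([200, 100, 100]);
translate([100, 0, 1350]) cube([200, 100, 100]);
translate([300, 0, 0]) cube([100, 100, 2050]);


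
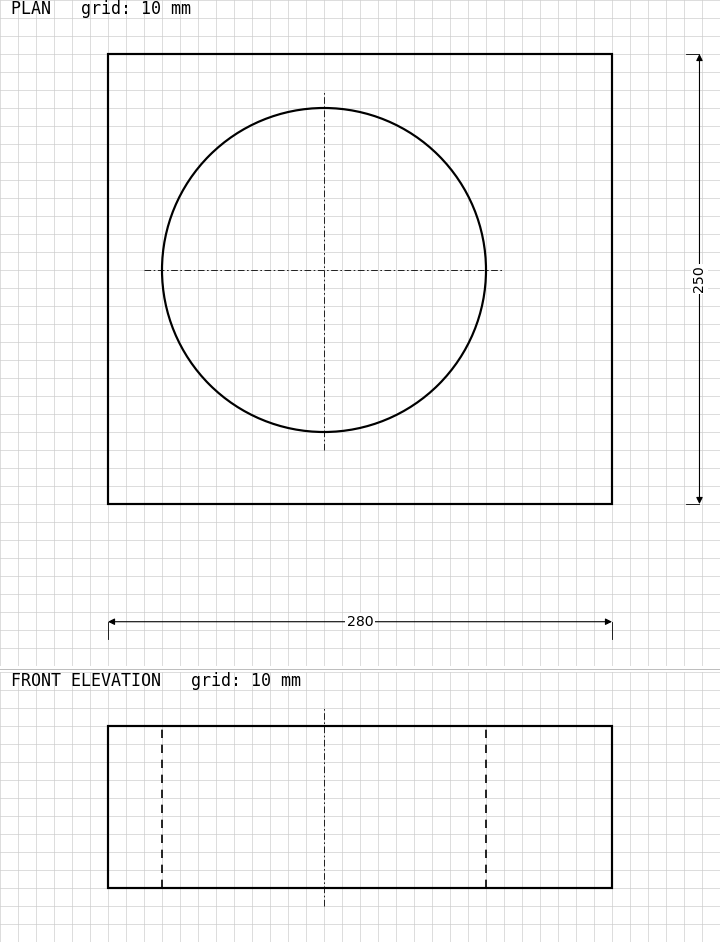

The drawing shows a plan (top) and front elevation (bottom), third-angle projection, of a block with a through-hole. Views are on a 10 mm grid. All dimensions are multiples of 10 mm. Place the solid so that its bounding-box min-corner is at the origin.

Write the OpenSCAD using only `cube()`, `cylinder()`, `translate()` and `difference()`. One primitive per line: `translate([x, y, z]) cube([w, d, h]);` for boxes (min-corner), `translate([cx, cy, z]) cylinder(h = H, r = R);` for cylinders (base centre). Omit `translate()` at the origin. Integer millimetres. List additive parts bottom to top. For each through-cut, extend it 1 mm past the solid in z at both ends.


difference() {
  cube([280, 250, 90]);
  translate([120, 130, -1]) cylinder(h = 92, r = 90);
}
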